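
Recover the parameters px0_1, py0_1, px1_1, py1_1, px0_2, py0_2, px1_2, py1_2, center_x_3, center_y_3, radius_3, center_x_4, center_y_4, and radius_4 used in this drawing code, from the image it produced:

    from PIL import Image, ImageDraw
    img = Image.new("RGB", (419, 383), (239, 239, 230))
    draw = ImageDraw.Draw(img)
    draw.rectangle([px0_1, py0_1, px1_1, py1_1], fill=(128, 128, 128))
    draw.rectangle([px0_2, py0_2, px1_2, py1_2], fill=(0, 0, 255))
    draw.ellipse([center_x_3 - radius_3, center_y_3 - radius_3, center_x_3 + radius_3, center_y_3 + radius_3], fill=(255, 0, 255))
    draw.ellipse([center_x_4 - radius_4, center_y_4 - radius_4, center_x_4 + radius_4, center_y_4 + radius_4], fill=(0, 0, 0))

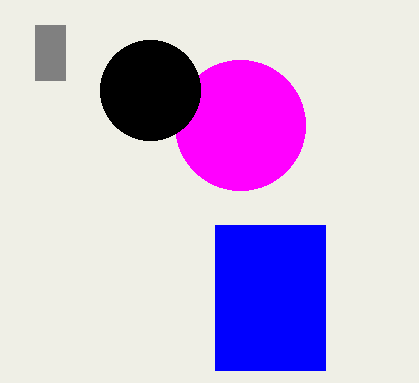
px0_1 = 35
py0_1 = 25
px1_1 = 65
py1_1 = 80
px0_2 = 215
py0_2 = 225
px1_2 = 325
py1_2 = 370
center_x_3 = 240
center_y_3 = 125
radius_3 = 65
center_x_4 = 150
center_y_4 = 90
radius_4 = 50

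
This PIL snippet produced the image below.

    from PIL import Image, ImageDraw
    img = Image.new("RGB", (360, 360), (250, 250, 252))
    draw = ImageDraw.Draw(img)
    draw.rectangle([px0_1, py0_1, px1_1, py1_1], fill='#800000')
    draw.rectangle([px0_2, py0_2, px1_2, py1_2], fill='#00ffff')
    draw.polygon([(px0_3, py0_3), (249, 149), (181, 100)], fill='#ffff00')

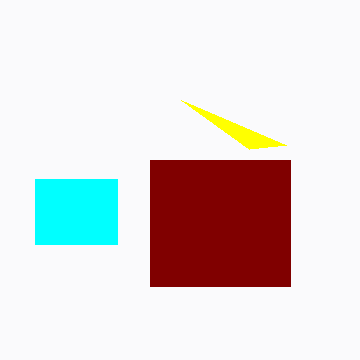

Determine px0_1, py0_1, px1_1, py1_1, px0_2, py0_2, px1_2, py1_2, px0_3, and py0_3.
px0_1 = 150; py0_1 = 160; px1_1 = 290; py1_1 = 286; px0_2 = 35; py0_2 = 179; px1_2 = 117; py1_2 = 244; px0_3 = 286; py0_3 = 145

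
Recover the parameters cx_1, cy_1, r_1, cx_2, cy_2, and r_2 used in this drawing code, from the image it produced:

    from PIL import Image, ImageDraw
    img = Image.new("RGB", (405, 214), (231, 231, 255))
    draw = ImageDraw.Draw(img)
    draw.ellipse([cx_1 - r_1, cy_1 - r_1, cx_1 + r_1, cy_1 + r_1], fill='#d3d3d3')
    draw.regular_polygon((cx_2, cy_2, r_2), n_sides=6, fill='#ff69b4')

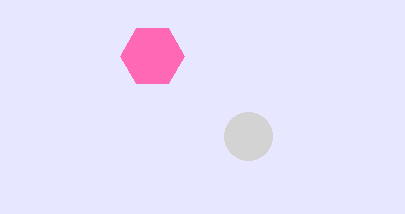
cx_1 = 248
cy_1 = 136
r_1 = 24
cx_2 = 152
cy_2 = 56
r_2 = 32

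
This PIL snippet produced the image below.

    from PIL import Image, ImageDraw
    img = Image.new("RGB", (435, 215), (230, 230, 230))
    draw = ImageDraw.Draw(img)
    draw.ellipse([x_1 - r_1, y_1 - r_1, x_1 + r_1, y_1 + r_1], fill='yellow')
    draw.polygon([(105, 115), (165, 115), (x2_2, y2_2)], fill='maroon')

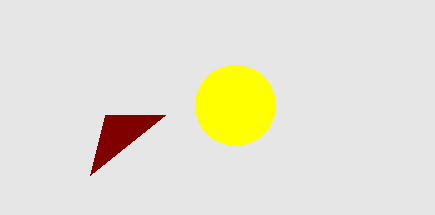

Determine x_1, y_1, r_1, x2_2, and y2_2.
x_1 = 235, y_1 = 105, r_1 = 40, x2_2 = 90, y2_2 = 175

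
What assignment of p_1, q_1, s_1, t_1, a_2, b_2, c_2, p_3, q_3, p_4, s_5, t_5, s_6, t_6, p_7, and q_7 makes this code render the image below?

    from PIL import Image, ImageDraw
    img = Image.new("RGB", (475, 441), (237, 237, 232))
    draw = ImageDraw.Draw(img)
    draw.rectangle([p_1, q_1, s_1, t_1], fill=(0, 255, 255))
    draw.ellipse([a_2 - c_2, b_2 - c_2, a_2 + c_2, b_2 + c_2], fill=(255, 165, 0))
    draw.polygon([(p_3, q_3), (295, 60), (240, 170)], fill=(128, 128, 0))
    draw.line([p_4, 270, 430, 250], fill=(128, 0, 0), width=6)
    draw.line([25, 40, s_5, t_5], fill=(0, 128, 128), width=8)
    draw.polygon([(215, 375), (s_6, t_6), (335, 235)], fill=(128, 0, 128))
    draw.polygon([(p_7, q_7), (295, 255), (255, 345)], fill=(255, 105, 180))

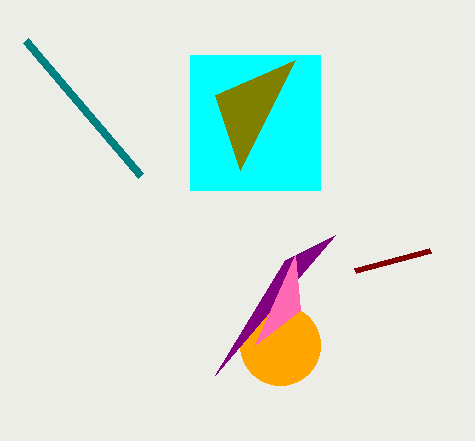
p_1 = 190, q_1 = 55, s_1 = 320, t_1 = 190, a_2 = 280, b_2 = 345, c_2 = 40, p_3 = 215, q_3 = 95, p_4 = 355, s_5 = 140, t_5 = 175, s_6 = 285, t_6 = 260, p_7 = 300, q_7 = 310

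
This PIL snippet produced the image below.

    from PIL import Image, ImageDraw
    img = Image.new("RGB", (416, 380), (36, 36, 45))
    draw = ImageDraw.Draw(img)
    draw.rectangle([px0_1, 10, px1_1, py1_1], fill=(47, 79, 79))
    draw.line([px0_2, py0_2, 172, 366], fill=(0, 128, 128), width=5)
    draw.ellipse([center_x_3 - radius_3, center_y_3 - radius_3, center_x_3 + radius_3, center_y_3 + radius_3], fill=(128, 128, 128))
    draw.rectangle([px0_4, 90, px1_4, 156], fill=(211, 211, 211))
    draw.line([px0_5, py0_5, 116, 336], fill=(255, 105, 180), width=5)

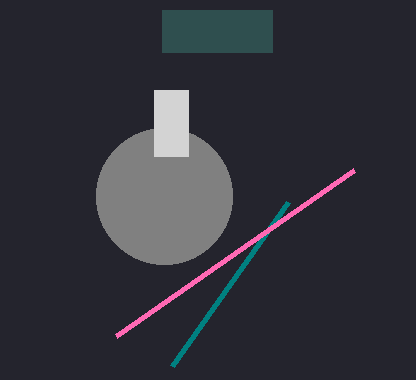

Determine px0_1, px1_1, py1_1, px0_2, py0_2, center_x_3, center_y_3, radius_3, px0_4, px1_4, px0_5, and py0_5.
px0_1 = 162
px1_1 = 272
py1_1 = 52
px0_2 = 288
py0_2 = 202
center_x_3 = 164
center_y_3 = 196
radius_3 = 68
px0_4 = 154
px1_4 = 188
px0_5 = 354
py0_5 = 170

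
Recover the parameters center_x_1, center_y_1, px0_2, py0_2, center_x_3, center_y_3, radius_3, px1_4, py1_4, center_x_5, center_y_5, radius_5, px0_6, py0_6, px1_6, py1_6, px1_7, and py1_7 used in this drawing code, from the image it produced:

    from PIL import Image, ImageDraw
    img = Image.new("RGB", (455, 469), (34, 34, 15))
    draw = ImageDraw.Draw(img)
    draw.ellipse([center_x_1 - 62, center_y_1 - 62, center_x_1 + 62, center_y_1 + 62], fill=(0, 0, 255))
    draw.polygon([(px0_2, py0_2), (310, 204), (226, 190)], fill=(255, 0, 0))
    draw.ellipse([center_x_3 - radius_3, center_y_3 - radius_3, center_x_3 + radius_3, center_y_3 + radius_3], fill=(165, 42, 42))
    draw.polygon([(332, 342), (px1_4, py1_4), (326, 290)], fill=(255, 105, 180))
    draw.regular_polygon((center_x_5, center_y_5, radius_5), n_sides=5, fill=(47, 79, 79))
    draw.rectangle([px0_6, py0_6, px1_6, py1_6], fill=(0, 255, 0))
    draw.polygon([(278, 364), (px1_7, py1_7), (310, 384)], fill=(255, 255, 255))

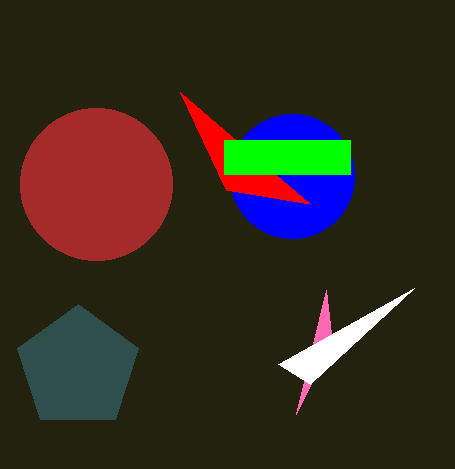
center_x_1 = 292
center_y_1 = 176
px0_2 = 180
py0_2 = 92
center_x_3 = 96
center_y_3 = 184
radius_3 = 76
px1_4 = 296
py1_4 = 414
center_x_5 = 78
center_y_5 = 368
radius_5 = 64
px0_6 = 224
py0_6 = 140
px1_6 = 350
py1_6 = 174
px1_7 = 414
py1_7 = 288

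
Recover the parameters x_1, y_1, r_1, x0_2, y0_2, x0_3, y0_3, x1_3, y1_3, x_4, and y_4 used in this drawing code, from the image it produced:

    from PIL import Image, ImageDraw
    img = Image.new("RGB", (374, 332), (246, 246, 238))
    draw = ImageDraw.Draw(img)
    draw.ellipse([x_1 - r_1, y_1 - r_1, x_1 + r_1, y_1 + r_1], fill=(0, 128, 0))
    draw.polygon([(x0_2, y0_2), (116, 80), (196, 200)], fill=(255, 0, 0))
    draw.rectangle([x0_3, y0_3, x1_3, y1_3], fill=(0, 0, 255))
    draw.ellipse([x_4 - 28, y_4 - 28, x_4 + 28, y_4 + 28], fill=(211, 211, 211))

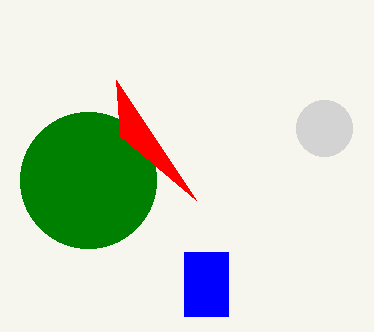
x_1 = 88
y_1 = 180
r_1 = 68
x0_2 = 120
y0_2 = 136
x0_3 = 184
y0_3 = 252
x1_3 = 228
y1_3 = 316
x_4 = 324
y_4 = 128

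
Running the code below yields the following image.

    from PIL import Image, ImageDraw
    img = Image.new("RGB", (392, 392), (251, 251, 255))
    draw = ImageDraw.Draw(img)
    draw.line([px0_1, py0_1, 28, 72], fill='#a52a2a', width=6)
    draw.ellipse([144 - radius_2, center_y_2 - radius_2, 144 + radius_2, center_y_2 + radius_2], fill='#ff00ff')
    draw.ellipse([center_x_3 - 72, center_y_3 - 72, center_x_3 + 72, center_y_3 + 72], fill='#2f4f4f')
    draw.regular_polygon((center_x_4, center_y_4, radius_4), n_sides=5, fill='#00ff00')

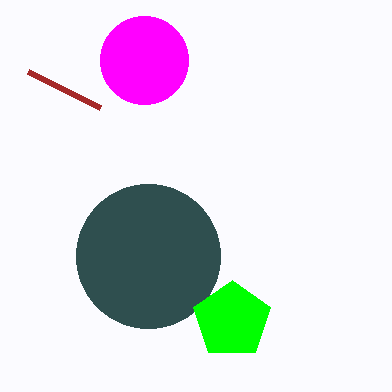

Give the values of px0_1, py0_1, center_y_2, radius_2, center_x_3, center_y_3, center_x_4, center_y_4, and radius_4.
px0_1 = 100, py0_1 = 108, center_y_2 = 60, radius_2 = 44, center_x_3 = 148, center_y_3 = 256, center_x_4 = 232, center_y_4 = 320, radius_4 = 40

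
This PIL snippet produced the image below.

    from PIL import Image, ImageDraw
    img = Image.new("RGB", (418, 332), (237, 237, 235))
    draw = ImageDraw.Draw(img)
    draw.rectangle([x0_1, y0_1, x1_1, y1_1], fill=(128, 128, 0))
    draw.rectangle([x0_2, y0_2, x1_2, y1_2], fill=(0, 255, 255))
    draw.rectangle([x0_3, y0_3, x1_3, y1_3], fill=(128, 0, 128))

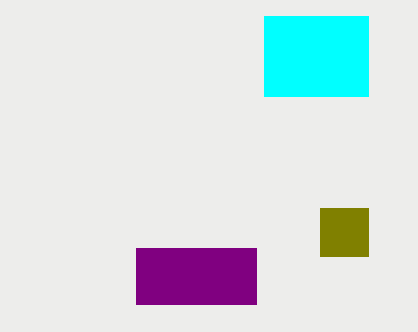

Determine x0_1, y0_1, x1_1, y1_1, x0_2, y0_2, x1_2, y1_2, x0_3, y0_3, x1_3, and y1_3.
x0_1 = 320, y0_1 = 208, x1_1 = 368, y1_1 = 256, x0_2 = 264, y0_2 = 16, x1_2 = 368, y1_2 = 96, x0_3 = 136, y0_3 = 248, x1_3 = 256, y1_3 = 304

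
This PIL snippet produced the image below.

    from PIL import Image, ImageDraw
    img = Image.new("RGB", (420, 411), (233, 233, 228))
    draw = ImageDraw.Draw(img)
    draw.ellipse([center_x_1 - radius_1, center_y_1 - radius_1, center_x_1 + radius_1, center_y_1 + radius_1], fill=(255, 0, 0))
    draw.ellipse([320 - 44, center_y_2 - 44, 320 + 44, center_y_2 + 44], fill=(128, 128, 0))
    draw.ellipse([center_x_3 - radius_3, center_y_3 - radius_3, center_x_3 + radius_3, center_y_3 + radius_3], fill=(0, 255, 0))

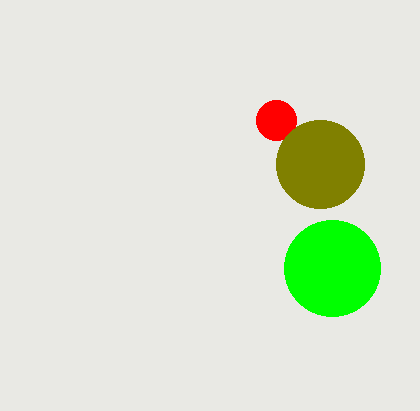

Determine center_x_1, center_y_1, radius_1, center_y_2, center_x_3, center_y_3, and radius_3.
center_x_1 = 276, center_y_1 = 120, radius_1 = 20, center_y_2 = 164, center_x_3 = 332, center_y_3 = 268, radius_3 = 48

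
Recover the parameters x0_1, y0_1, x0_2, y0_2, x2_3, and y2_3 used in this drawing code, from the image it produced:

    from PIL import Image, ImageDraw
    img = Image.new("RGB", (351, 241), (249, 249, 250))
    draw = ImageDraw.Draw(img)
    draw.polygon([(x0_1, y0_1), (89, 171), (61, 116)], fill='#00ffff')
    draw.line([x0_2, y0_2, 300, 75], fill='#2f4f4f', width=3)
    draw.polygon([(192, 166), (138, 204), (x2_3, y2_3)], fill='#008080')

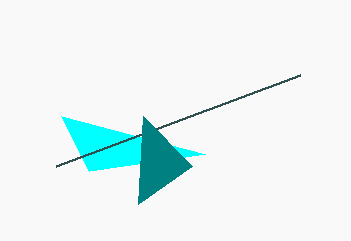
x0_1 = 205; y0_1 = 154; x0_2 = 56; y0_2 = 166; x2_3 = 143; y2_3 = 116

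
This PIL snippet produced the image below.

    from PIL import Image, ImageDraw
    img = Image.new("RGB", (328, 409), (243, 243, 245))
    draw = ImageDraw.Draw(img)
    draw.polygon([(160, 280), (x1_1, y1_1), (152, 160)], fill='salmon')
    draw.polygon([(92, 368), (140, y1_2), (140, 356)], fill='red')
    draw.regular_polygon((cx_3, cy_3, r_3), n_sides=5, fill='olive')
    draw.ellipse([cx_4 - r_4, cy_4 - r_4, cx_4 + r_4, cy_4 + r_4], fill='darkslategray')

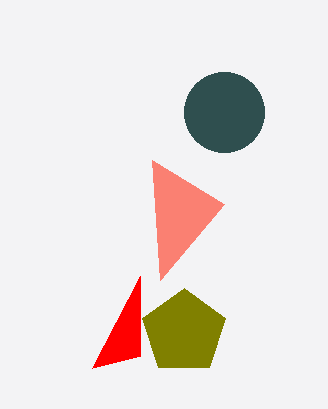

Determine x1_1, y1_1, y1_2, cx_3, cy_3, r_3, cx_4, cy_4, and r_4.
x1_1 = 224, y1_1 = 204, y1_2 = 276, cx_3 = 184, cy_3 = 332, r_3 = 44, cx_4 = 224, cy_4 = 112, r_4 = 40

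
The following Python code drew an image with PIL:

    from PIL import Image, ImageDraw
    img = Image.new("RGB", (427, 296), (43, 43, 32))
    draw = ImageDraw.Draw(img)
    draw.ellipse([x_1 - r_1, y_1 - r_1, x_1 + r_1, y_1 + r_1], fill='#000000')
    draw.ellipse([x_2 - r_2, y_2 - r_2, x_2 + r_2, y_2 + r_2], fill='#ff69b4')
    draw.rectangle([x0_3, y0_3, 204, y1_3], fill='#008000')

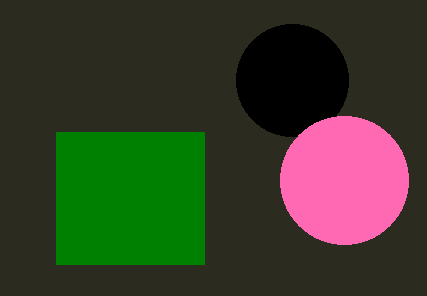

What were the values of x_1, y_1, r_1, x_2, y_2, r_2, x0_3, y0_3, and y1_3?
x_1 = 292; y_1 = 80; r_1 = 56; x_2 = 344; y_2 = 180; r_2 = 64; x0_3 = 56; y0_3 = 132; y1_3 = 264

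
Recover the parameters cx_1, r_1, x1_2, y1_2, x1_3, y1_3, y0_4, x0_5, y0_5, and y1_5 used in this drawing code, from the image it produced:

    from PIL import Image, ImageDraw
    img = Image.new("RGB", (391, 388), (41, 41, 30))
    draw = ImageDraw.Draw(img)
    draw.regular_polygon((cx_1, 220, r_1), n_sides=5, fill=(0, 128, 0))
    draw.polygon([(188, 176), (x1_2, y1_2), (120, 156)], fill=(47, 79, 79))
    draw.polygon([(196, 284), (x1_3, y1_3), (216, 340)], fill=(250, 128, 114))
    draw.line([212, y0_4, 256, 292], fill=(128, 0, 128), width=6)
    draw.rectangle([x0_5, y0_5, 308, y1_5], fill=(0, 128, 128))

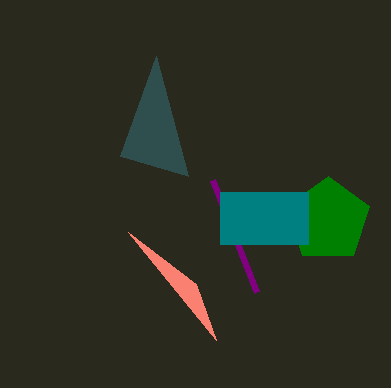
cx_1 = 328; r_1 = 44; x1_2 = 156; y1_2 = 56; x1_3 = 128; y1_3 = 232; y0_4 = 180; x0_5 = 220; y0_5 = 192; y1_5 = 244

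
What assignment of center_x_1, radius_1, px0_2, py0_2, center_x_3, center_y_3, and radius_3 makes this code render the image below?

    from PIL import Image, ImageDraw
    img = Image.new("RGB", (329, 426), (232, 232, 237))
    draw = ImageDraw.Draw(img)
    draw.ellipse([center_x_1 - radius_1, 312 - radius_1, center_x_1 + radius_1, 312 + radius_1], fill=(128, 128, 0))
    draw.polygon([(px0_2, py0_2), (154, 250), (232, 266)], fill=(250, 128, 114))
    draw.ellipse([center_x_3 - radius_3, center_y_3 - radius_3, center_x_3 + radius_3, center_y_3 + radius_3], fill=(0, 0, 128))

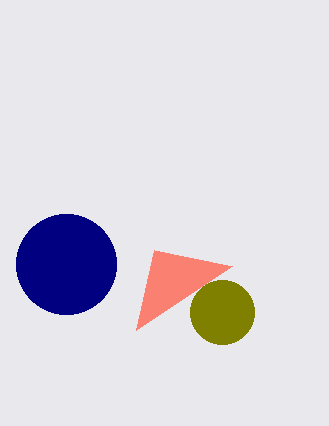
center_x_1 = 222
radius_1 = 32
px0_2 = 136
py0_2 = 330
center_x_3 = 66
center_y_3 = 264
radius_3 = 50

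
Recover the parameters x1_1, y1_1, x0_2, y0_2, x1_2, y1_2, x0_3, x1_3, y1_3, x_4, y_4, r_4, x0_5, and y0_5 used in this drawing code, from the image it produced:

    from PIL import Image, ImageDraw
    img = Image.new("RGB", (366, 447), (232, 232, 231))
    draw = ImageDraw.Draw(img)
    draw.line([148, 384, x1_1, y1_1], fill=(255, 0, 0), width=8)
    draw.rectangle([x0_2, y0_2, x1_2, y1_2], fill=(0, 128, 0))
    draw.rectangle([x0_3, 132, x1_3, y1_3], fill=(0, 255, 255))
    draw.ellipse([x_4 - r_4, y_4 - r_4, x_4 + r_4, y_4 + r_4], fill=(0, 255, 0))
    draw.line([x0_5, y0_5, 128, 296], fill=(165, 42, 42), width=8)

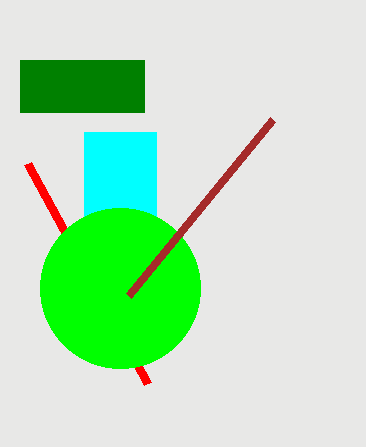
x1_1 = 28; y1_1 = 164; x0_2 = 20; y0_2 = 60; x1_2 = 144; y1_2 = 112; x0_3 = 84; x1_3 = 156; y1_3 = 216; x_4 = 120; y_4 = 288; r_4 = 80; x0_5 = 272; y0_5 = 120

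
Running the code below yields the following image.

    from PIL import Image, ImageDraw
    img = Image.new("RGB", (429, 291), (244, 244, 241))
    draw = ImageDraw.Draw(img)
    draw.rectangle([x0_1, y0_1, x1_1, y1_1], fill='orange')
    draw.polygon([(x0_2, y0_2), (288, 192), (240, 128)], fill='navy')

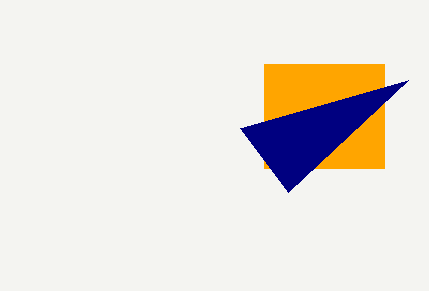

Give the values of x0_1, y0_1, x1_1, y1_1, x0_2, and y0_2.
x0_1 = 264, y0_1 = 64, x1_1 = 384, y1_1 = 168, x0_2 = 408, y0_2 = 80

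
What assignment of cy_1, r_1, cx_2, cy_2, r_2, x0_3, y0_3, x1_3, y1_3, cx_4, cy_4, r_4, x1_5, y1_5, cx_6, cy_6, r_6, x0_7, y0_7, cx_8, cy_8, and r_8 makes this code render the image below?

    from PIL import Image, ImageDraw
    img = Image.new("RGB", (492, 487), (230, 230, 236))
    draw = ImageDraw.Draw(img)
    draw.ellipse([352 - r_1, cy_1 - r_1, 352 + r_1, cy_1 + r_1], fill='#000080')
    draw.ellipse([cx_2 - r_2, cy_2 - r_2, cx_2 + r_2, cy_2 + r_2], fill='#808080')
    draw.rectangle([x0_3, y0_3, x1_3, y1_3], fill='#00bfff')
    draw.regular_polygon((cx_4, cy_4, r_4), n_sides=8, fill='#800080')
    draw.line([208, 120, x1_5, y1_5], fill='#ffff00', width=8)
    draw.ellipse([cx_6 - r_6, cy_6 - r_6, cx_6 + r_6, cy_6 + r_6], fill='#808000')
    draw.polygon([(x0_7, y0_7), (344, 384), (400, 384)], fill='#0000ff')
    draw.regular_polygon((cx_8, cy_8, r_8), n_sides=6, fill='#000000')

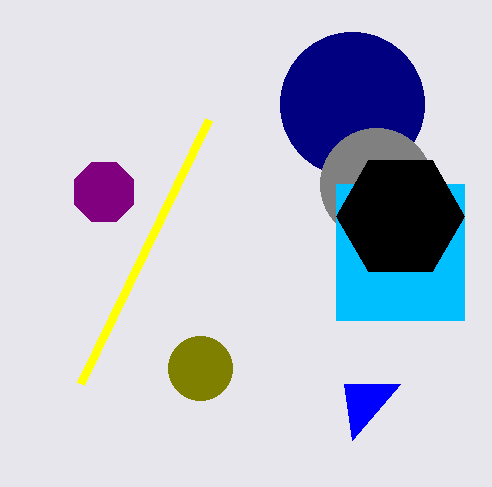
cy_1 = 104; r_1 = 72; cx_2 = 376; cy_2 = 184; r_2 = 56; x0_3 = 336; y0_3 = 184; x1_3 = 464; y1_3 = 320; cx_4 = 104; cy_4 = 192; r_4 = 32; x1_5 = 80; y1_5 = 384; cx_6 = 200; cy_6 = 368; r_6 = 32; x0_7 = 352; y0_7 = 440; cx_8 = 400; cy_8 = 216; r_8 = 64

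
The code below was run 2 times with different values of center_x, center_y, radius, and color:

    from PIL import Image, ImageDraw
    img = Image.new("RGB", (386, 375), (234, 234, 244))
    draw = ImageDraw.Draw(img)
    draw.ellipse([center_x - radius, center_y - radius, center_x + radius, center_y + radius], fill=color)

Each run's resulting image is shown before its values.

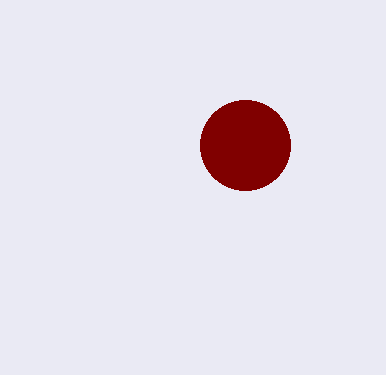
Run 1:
center_x = 245
center_y = 145
radius = 45
color = 'maroon'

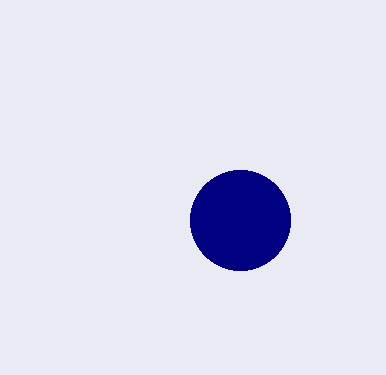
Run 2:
center_x = 240; center_y = 220; radius = 50; color = 'navy'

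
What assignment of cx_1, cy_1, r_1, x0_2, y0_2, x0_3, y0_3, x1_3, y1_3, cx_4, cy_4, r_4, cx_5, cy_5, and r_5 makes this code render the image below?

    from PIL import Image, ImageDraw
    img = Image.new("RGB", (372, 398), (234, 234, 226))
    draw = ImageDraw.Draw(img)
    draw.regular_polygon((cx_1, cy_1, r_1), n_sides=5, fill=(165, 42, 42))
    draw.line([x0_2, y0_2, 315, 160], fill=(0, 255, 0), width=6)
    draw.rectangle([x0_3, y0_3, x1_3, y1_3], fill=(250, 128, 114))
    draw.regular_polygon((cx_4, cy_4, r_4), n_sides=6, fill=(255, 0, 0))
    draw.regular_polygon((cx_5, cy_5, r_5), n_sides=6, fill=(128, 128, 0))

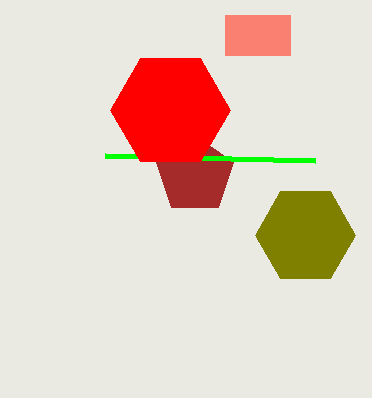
cx_1 = 195
cy_1 = 175
r_1 = 40
x0_2 = 105
y0_2 = 155
x0_3 = 225
y0_3 = 15
x1_3 = 290
y1_3 = 55
cx_4 = 170
cy_4 = 110
r_4 = 60
cx_5 = 305
cy_5 = 235
r_5 = 50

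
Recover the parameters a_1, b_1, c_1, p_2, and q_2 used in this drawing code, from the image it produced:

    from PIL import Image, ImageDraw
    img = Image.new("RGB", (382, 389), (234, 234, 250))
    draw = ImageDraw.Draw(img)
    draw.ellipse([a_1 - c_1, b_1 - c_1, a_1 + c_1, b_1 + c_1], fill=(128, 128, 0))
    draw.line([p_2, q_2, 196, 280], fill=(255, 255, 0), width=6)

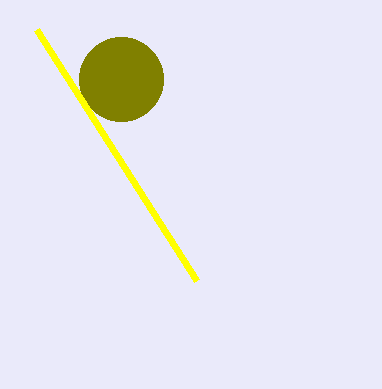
a_1 = 121, b_1 = 79, c_1 = 42, p_2 = 36, q_2 = 29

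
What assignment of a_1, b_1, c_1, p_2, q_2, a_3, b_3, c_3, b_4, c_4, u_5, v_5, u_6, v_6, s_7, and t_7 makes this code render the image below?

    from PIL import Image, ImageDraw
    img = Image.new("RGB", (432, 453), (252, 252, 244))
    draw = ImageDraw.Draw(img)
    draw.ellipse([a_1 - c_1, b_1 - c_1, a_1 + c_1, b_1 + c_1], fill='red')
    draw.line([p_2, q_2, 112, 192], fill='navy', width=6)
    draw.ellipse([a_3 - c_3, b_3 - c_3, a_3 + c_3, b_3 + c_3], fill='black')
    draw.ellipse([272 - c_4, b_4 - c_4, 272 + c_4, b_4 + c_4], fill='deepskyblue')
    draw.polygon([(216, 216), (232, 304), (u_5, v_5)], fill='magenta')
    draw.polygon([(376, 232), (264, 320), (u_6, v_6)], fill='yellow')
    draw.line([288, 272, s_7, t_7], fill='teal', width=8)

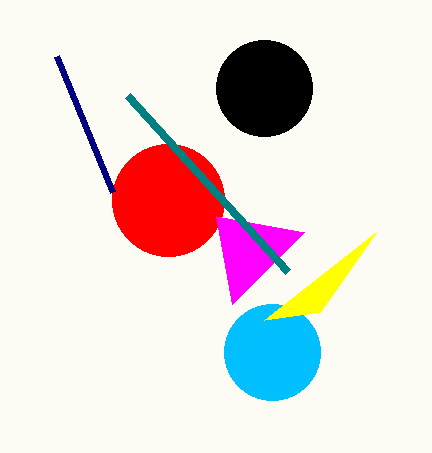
a_1 = 168; b_1 = 200; c_1 = 56; p_2 = 56; q_2 = 56; a_3 = 264; b_3 = 88; c_3 = 48; b_4 = 352; c_4 = 48; u_5 = 304; v_5 = 232; u_6 = 320; v_6 = 312; s_7 = 128; t_7 = 96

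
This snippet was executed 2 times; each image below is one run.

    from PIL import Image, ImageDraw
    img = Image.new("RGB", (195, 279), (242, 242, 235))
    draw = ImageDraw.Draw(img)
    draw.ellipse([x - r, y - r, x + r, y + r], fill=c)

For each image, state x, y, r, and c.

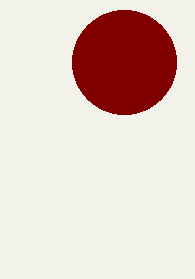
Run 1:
x = 124; y = 62; r = 52; c = 'maroon'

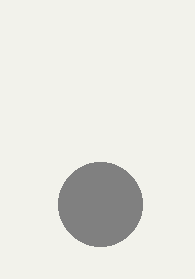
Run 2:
x = 100; y = 204; r = 42; c = 'gray'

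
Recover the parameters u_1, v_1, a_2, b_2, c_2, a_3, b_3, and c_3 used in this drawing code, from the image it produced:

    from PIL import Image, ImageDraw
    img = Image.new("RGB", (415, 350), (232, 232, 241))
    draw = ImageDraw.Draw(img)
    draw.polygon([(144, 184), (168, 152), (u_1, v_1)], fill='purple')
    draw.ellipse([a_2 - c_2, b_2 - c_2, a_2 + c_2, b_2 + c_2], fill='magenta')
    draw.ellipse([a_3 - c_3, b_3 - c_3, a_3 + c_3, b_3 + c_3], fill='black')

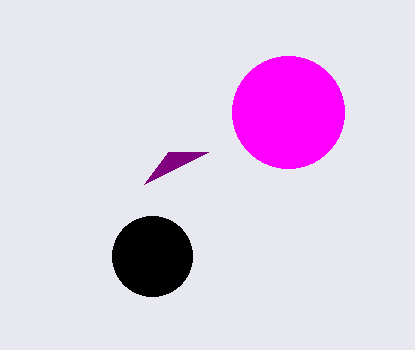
u_1 = 208, v_1 = 152, a_2 = 288, b_2 = 112, c_2 = 56, a_3 = 152, b_3 = 256, c_3 = 40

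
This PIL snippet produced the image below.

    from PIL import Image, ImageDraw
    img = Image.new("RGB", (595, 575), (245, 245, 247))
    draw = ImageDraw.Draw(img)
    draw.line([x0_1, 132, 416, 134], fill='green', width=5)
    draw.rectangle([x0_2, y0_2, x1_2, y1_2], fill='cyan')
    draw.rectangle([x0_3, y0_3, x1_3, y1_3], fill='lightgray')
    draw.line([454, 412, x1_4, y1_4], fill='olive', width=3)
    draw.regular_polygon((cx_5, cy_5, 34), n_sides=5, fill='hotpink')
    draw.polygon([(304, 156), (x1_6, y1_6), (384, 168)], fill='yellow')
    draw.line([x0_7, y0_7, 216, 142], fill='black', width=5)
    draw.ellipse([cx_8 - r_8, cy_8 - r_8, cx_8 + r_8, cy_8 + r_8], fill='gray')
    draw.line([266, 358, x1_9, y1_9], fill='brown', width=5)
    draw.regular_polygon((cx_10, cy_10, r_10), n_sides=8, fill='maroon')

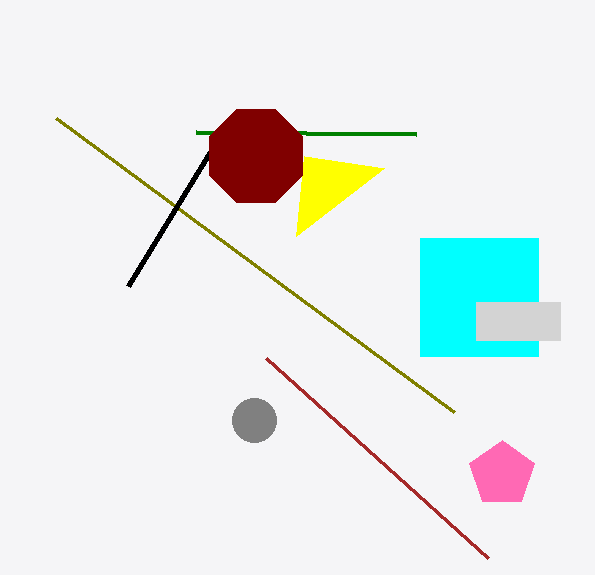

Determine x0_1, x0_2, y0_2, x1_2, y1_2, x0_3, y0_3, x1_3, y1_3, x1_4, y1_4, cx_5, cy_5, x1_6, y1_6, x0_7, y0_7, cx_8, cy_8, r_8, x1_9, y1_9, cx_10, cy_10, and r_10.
x0_1 = 196
x0_2 = 420
y0_2 = 238
x1_2 = 538
y1_2 = 356
x0_3 = 476
y0_3 = 302
x1_3 = 560
y1_3 = 340
x1_4 = 56
y1_4 = 118
cx_5 = 502
cy_5 = 474
x1_6 = 296
y1_6 = 236
x0_7 = 128
y0_7 = 286
cx_8 = 254
cy_8 = 420
r_8 = 22
x1_9 = 488
y1_9 = 558
cx_10 = 256
cy_10 = 156
r_10 = 50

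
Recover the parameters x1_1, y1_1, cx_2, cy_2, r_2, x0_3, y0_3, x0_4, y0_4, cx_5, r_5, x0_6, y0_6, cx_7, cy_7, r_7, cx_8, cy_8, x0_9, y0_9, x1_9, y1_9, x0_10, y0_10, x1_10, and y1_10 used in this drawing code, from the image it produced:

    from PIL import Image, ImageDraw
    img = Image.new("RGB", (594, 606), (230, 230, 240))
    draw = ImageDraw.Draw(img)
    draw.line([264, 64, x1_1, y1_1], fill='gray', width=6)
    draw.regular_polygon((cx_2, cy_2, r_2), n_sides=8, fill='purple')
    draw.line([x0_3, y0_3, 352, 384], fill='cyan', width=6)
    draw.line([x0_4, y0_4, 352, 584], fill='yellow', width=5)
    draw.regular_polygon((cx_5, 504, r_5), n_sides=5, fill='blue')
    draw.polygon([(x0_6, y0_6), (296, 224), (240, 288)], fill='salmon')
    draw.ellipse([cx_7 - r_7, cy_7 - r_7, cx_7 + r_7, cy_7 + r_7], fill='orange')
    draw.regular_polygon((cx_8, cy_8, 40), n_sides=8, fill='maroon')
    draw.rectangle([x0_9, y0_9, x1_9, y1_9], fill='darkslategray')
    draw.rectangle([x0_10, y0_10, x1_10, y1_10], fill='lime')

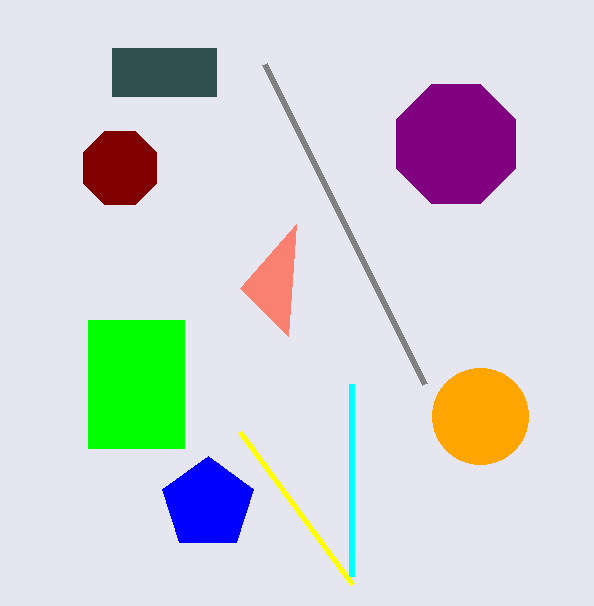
x1_1 = 424, y1_1 = 384, cx_2 = 456, cy_2 = 144, r_2 = 64, x0_3 = 352, y0_3 = 576, x0_4 = 240, y0_4 = 432, cx_5 = 208, r_5 = 48, x0_6 = 288, y0_6 = 336, cx_7 = 480, cy_7 = 416, r_7 = 48, cx_8 = 120, cy_8 = 168, x0_9 = 112, y0_9 = 48, x1_9 = 216, y1_9 = 96, x0_10 = 88, y0_10 = 320, x1_10 = 184, y1_10 = 448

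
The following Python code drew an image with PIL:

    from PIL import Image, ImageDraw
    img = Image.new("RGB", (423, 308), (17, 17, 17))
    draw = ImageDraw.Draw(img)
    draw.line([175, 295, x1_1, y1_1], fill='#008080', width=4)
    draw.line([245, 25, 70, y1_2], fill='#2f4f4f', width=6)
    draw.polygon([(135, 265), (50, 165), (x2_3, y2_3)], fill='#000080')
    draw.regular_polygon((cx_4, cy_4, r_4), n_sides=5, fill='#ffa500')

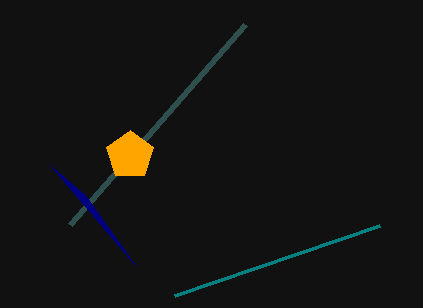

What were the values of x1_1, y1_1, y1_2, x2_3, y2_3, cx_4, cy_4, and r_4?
x1_1 = 380
y1_1 = 225
y1_2 = 225
x2_3 = 85
y2_3 = 195
cx_4 = 130
cy_4 = 155
r_4 = 25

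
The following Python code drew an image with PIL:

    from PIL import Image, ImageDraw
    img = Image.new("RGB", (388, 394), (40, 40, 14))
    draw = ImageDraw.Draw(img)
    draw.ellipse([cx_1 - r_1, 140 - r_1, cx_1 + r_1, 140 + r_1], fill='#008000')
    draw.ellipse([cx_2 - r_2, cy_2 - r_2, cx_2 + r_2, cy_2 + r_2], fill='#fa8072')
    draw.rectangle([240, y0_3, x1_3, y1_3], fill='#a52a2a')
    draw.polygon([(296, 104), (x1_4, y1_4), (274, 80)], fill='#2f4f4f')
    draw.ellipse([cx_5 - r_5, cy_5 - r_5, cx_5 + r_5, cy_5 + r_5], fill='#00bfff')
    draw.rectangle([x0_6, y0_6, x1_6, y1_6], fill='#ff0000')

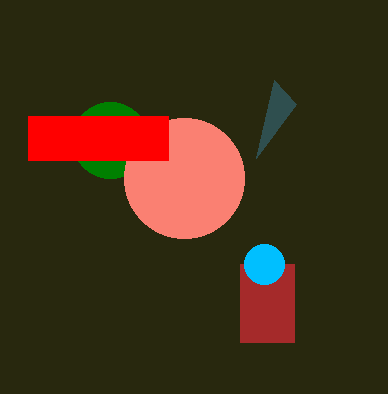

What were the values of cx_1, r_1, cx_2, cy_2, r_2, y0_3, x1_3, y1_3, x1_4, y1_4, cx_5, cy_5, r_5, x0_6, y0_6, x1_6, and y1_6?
cx_1 = 110, r_1 = 38, cx_2 = 184, cy_2 = 178, r_2 = 60, y0_3 = 264, x1_3 = 294, y1_3 = 342, x1_4 = 256, y1_4 = 158, cx_5 = 264, cy_5 = 264, r_5 = 20, x0_6 = 28, y0_6 = 116, x1_6 = 168, y1_6 = 160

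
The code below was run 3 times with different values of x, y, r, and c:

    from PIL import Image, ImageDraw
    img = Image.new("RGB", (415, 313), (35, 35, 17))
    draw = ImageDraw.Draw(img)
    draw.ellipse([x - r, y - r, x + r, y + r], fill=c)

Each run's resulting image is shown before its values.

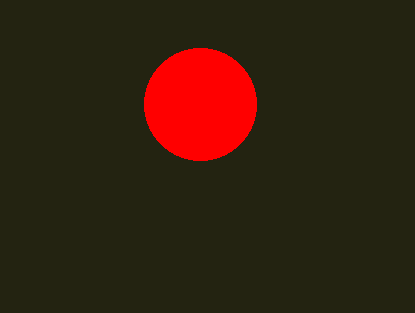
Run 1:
x = 200; y = 104; r = 56; c = 'red'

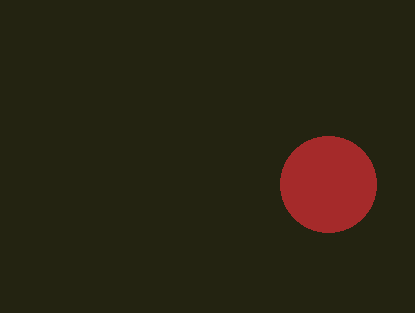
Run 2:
x = 328
y = 184
r = 48
c = 'brown'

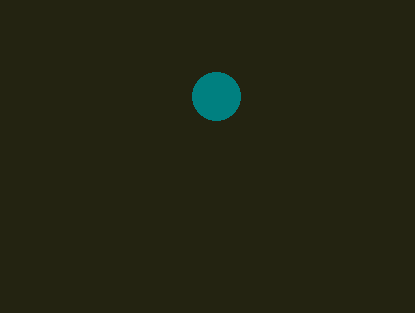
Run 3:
x = 216; y = 96; r = 24; c = 'teal'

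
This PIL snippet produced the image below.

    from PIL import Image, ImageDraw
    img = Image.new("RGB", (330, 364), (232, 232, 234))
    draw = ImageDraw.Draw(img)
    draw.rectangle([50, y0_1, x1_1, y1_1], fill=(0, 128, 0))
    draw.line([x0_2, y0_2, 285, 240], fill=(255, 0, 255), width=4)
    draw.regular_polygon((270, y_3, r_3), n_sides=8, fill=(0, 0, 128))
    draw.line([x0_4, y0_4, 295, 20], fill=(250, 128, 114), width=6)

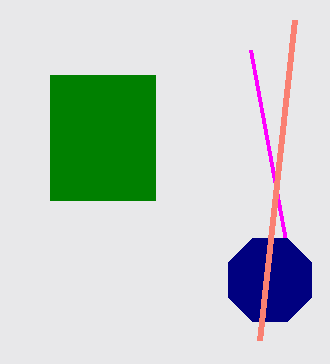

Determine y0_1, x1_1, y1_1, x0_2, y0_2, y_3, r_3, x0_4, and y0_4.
y0_1 = 75, x1_1 = 155, y1_1 = 200, x0_2 = 250, y0_2 = 50, y_3 = 280, r_3 = 45, x0_4 = 260, y0_4 = 340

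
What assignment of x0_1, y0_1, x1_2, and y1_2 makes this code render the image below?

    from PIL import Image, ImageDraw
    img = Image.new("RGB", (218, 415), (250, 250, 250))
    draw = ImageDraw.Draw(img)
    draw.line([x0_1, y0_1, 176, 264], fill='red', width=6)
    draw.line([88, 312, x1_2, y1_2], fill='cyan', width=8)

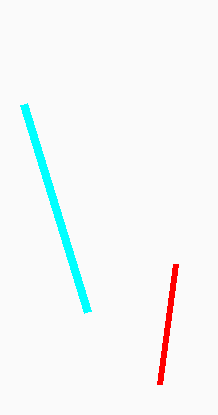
x0_1 = 160, y0_1 = 384, x1_2 = 24, y1_2 = 104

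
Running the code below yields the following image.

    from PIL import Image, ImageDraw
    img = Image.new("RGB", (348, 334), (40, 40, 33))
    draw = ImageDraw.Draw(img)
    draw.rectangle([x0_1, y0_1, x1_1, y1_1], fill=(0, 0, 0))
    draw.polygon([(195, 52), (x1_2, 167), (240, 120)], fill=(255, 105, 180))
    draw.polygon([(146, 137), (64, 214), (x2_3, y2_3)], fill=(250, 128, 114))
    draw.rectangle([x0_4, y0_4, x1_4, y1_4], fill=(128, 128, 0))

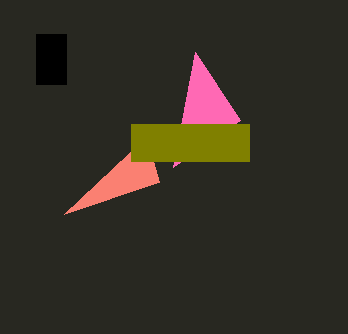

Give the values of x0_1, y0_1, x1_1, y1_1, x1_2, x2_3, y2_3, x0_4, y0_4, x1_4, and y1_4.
x0_1 = 36
y0_1 = 34
x1_1 = 66
y1_1 = 84
x1_2 = 173
x2_3 = 159
y2_3 = 182
x0_4 = 131
y0_4 = 124
x1_4 = 249
y1_4 = 161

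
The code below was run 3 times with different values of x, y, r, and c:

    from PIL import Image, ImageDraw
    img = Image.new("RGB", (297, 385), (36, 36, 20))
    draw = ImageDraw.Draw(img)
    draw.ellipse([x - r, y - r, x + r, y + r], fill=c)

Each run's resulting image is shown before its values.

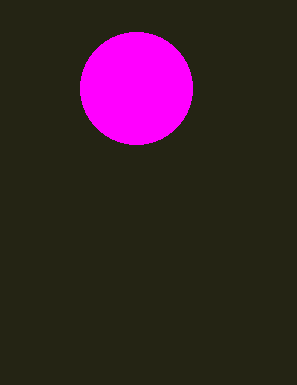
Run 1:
x = 136
y = 88
r = 56
c = 'magenta'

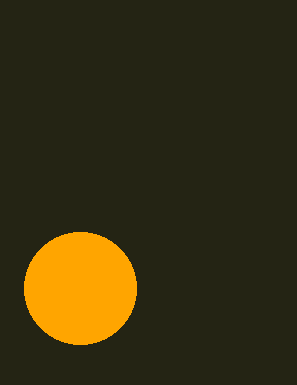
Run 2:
x = 80
y = 288
r = 56
c = 'orange'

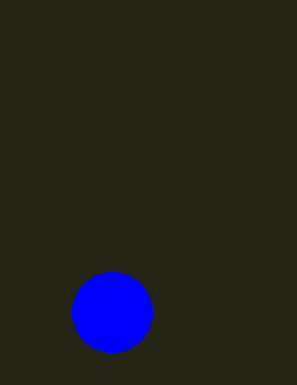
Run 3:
x = 112, y = 312, r = 40, c = 'blue'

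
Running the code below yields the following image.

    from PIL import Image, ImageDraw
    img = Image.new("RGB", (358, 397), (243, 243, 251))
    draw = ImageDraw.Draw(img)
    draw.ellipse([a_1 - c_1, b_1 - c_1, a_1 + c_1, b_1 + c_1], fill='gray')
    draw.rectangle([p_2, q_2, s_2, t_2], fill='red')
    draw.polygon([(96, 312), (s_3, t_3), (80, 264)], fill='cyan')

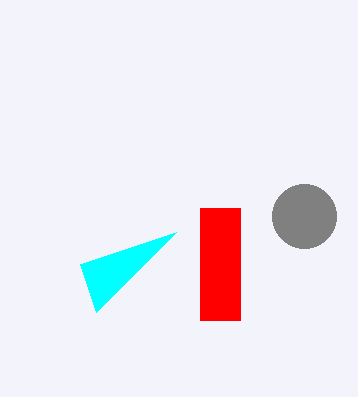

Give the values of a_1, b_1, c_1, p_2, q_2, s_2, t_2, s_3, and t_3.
a_1 = 304; b_1 = 216; c_1 = 32; p_2 = 200; q_2 = 208; s_2 = 240; t_2 = 320; s_3 = 176; t_3 = 232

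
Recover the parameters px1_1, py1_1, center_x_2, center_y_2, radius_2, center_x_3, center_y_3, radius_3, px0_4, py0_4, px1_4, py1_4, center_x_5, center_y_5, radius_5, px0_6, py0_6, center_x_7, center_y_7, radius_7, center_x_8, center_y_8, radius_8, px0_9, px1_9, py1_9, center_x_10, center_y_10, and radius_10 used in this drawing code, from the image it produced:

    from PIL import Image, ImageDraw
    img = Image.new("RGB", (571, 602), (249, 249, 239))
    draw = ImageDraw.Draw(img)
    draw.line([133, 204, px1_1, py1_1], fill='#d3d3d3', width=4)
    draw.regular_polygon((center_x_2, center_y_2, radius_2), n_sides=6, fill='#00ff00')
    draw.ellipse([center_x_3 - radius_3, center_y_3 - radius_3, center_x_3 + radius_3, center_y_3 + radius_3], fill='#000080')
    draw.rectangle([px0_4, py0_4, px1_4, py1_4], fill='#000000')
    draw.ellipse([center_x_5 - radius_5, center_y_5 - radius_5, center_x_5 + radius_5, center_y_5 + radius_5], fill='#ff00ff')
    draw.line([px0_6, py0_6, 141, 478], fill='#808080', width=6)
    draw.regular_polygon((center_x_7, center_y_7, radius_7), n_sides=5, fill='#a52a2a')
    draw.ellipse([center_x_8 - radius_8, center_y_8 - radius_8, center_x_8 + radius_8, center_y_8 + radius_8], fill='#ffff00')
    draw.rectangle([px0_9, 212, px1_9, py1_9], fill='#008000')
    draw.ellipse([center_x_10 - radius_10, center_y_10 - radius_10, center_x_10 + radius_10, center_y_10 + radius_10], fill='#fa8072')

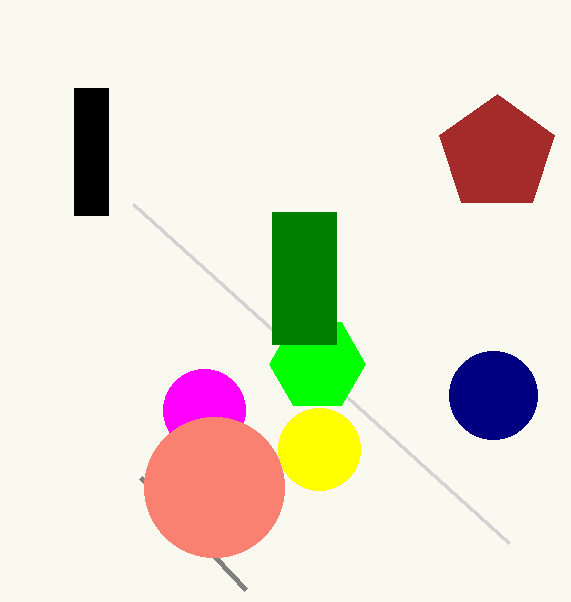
px1_1 = 509, py1_1 = 543, center_x_2 = 317, center_y_2 = 364, radius_2 = 48, center_x_3 = 493, center_y_3 = 395, radius_3 = 44, px0_4 = 74, py0_4 = 88, px1_4 = 108, py1_4 = 215, center_x_5 = 204, center_y_5 = 410, radius_5 = 41, px0_6 = 246, py0_6 = 590, center_x_7 = 497, center_y_7 = 154, radius_7 = 60, center_x_8 = 319, center_y_8 = 449, radius_8 = 41, px0_9 = 272, px1_9 = 336, py1_9 = 344, center_x_10 = 214, center_y_10 = 487, radius_10 = 70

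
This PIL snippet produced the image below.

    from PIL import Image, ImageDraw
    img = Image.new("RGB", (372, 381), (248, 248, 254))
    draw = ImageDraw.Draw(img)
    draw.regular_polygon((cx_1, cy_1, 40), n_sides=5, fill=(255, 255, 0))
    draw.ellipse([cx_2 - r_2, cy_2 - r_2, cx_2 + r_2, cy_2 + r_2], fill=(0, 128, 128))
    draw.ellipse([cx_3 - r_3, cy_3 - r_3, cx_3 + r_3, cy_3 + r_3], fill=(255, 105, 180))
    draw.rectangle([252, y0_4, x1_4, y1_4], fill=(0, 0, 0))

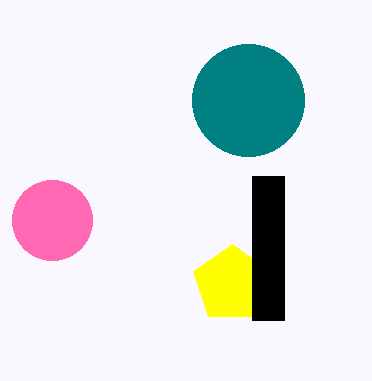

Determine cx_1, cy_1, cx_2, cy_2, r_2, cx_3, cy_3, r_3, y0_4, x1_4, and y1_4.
cx_1 = 232, cy_1 = 284, cx_2 = 248, cy_2 = 100, r_2 = 56, cx_3 = 52, cy_3 = 220, r_3 = 40, y0_4 = 176, x1_4 = 284, y1_4 = 320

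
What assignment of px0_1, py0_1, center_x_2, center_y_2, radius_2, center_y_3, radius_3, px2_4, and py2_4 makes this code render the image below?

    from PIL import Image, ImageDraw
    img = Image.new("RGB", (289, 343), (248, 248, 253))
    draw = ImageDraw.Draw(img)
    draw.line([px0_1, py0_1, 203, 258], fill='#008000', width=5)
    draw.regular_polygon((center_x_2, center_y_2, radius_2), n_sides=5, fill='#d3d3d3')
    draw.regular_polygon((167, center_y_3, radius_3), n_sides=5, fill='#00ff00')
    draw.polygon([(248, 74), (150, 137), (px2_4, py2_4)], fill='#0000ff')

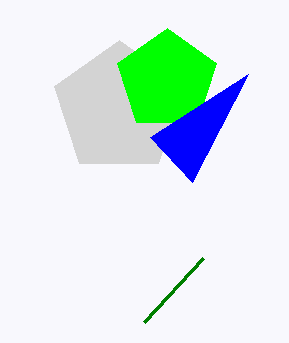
px0_1 = 144, py0_1 = 322, center_x_2 = 119, center_y_2 = 108, radius_2 = 68, center_y_3 = 80, radius_3 = 52, px2_4 = 192, py2_4 = 182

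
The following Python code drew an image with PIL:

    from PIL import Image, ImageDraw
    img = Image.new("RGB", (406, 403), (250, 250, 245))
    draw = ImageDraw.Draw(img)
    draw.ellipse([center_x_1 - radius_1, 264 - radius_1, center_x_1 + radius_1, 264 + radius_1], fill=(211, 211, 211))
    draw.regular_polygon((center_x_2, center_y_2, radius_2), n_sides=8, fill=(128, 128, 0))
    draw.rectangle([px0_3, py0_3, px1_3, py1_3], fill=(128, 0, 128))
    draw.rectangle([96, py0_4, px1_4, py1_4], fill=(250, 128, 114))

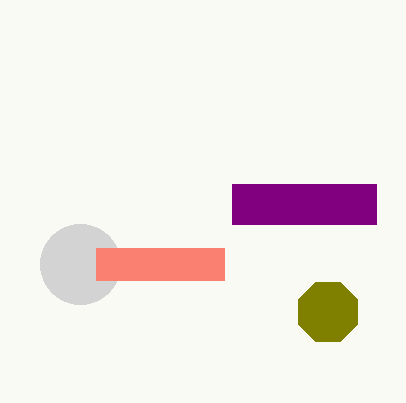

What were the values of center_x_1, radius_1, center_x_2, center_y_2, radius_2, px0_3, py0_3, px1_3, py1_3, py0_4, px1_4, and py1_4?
center_x_1 = 80
radius_1 = 40
center_x_2 = 328
center_y_2 = 312
radius_2 = 32
px0_3 = 232
py0_3 = 184
px1_3 = 376
py1_3 = 224
py0_4 = 248
px1_4 = 224
py1_4 = 280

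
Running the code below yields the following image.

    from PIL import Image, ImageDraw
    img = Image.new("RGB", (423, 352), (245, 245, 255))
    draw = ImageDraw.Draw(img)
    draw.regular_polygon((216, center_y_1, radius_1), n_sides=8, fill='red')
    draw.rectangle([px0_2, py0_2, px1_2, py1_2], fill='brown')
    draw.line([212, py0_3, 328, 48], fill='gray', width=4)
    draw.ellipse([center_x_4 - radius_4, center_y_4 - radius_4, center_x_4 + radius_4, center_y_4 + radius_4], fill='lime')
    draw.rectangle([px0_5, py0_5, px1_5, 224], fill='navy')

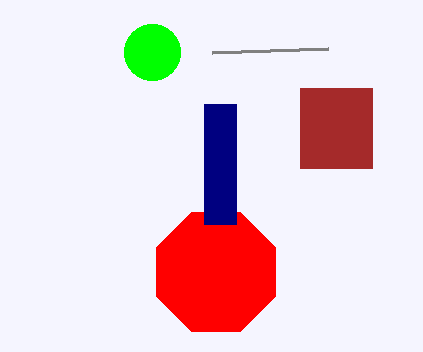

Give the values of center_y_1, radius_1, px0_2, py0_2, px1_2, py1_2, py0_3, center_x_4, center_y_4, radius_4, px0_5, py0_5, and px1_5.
center_y_1 = 272; radius_1 = 64; px0_2 = 300; py0_2 = 88; px1_2 = 372; py1_2 = 168; py0_3 = 52; center_x_4 = 152; center_y_4 = 52; radius_4 = 28; px0_5 = 204; py0_5 = 104; px1_5 = 236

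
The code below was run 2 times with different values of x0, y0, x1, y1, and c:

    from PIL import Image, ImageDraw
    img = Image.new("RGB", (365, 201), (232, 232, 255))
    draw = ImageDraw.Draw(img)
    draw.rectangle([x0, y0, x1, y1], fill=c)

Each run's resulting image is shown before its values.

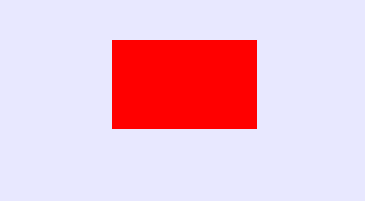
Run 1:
x0 = 112, y0 = 40, x1 = 256, y1 = 128, c = 'red'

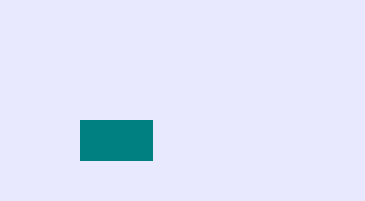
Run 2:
x0 = 80
y0 = 120
x1 = 152
y1 = 160
c = 'teal'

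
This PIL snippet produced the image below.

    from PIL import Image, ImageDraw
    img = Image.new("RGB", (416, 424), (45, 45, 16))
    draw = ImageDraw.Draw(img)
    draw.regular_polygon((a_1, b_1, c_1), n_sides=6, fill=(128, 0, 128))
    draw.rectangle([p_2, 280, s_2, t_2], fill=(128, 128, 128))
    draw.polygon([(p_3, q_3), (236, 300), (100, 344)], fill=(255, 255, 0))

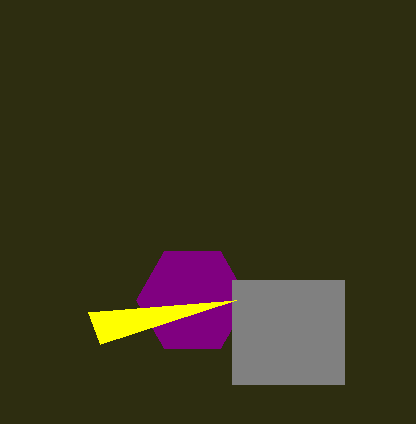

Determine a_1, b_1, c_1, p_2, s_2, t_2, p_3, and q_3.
a_1 = 192; b_1 = 300; c_1 = 56; p_2 = 232; s_2 = 344; t_2 = 384; p_3 = 88; q_3 = 312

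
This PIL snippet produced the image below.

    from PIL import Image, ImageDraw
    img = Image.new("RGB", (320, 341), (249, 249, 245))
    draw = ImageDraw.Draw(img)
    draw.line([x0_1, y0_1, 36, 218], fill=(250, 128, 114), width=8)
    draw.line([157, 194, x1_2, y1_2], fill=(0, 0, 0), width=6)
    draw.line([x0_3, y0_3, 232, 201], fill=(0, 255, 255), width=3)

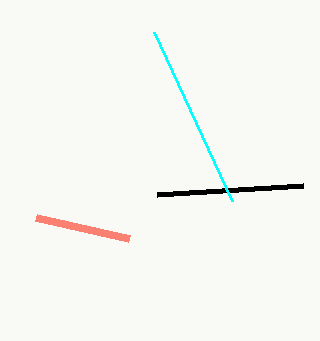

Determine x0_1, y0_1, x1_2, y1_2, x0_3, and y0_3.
x0_1 = 129; y0_1 = 239; x1_2 = 303; y1_2 = 185; x0_3 = 154; y0_3 = 32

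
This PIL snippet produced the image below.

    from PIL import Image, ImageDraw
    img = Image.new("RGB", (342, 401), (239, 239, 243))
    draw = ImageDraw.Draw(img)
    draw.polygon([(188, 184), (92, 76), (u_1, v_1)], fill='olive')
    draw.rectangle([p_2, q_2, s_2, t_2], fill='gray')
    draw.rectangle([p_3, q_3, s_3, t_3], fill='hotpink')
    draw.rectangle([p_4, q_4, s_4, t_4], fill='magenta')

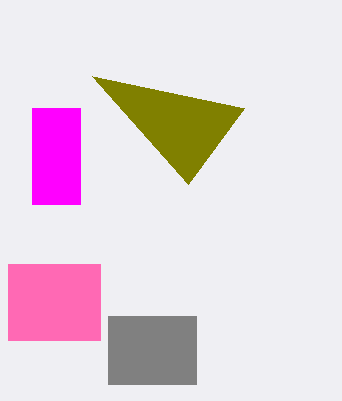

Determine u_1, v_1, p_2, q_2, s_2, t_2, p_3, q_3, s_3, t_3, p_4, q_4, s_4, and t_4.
u_1 = 244
v_1 = 108
p_2 = 108
q_2 = 316
s_2 = 196
t_2 = 384
p_3 = 8
q_3 = 264
s_3 = 100
t_3 = 340
p_4 = 32
q_4 = 108
s_4 = 80
t_4 = 204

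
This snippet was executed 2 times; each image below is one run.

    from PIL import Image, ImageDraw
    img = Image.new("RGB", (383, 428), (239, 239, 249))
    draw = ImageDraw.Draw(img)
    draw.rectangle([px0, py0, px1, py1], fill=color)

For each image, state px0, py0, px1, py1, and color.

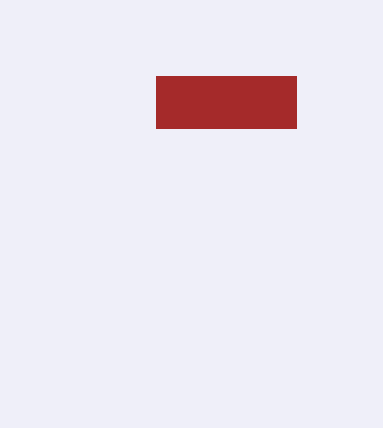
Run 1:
px0 = 156; py0 = 76; px1 = 296; py1 = 128; color = 'brown'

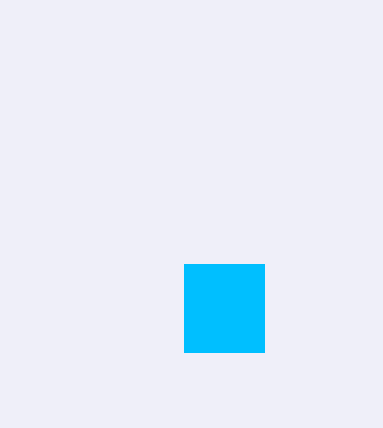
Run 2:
px0 = 184
py0 = 264
px1 = 264
py1 = 352
color = 'deepskyblue'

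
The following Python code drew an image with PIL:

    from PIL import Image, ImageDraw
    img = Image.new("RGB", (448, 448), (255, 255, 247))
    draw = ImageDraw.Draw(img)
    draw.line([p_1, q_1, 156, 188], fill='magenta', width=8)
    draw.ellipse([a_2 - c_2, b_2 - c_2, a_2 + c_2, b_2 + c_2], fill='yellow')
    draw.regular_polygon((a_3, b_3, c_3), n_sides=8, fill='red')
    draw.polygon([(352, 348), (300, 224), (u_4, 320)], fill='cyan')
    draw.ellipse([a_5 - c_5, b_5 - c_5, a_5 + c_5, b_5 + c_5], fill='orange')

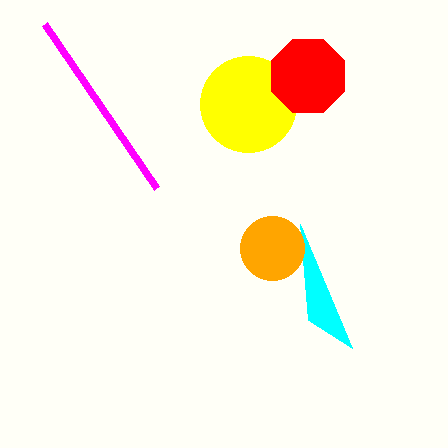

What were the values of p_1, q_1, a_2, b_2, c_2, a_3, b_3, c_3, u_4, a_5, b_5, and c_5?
p_1 = 44
q_1 = 24
a_2 = 248
b_2 = 104
c_2 = 48
a_3 = 308
b_3 = 76
c_3 = 40
u_4 = 308
a_5 = 272
b_5 = 248
c_5 = 32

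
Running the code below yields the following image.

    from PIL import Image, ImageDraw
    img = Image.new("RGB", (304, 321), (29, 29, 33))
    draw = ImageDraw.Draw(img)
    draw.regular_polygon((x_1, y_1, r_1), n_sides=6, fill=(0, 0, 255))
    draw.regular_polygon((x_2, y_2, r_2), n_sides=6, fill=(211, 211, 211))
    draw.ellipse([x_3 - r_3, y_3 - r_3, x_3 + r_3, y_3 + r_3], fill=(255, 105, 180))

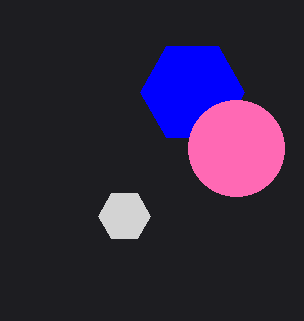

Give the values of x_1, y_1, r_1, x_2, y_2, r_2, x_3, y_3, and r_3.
x_1 = 192; y_1 = 92; r_1 = 52; x_2 = 124; y_2 = 216; r_2 = 26; x_3 = 236; y_3 = 148; r_3 = 48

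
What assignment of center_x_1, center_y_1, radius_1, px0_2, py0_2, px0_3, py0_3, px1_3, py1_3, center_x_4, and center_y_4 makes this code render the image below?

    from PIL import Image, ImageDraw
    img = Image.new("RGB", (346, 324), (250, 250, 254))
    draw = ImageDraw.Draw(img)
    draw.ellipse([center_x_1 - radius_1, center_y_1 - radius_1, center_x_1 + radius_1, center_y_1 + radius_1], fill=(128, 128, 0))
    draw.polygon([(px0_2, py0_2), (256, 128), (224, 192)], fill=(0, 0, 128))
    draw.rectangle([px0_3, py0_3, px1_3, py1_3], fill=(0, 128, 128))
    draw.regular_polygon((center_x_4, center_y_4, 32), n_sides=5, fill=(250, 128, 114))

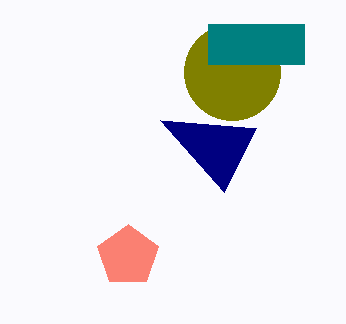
center_x_1 = 232, center_y_1 = 72, radius_1 = 48, px0_2 = 160, py0_2 = 120, px0_3 = 208, py0_3 = 24, px1_3 = 304, py1_3 = 64, center_x_4 = 128, center_y_4 = 256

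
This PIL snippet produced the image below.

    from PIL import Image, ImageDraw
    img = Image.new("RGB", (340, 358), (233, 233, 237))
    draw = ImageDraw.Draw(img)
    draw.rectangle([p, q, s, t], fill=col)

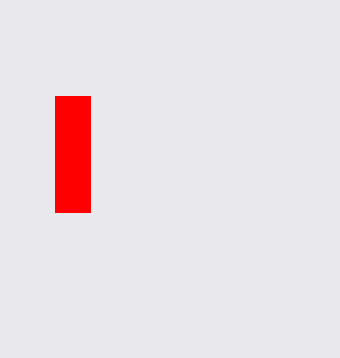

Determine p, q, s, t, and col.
p = 55, q = 96, s = 90, t = 212, col = 'red'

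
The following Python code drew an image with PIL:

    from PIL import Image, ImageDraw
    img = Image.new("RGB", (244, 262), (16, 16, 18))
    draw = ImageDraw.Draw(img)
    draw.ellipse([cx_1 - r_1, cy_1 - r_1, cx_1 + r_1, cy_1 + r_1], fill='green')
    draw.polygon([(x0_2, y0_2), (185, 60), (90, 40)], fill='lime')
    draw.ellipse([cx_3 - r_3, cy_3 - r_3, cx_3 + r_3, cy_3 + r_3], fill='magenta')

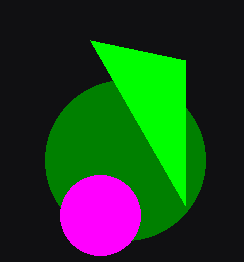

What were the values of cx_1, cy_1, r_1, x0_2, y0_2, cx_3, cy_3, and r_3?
cx_1 = 125
cy_1 = 160
r_1 = 80
x0_2 = 185
y0_2 = 205
cx_3 = 100
cy_3 = 215
r_3 = 40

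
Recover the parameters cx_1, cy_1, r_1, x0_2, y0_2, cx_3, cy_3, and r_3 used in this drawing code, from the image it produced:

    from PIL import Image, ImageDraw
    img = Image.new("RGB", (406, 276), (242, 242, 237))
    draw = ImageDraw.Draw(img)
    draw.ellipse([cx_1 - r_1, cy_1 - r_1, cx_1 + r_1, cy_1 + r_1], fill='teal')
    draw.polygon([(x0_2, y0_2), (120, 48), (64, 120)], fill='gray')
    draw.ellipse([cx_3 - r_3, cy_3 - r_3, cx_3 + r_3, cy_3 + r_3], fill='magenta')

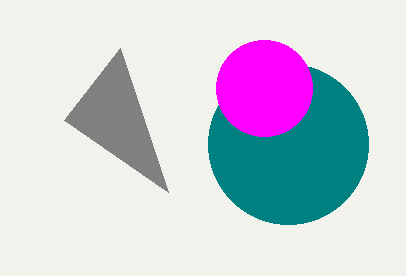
cx_1 = 288
cy_1 = 144
r_1 = 80
x0_2 = 168
y0_2 = 192
cx_3 = 264
cy_3 = 88
r_3 = 48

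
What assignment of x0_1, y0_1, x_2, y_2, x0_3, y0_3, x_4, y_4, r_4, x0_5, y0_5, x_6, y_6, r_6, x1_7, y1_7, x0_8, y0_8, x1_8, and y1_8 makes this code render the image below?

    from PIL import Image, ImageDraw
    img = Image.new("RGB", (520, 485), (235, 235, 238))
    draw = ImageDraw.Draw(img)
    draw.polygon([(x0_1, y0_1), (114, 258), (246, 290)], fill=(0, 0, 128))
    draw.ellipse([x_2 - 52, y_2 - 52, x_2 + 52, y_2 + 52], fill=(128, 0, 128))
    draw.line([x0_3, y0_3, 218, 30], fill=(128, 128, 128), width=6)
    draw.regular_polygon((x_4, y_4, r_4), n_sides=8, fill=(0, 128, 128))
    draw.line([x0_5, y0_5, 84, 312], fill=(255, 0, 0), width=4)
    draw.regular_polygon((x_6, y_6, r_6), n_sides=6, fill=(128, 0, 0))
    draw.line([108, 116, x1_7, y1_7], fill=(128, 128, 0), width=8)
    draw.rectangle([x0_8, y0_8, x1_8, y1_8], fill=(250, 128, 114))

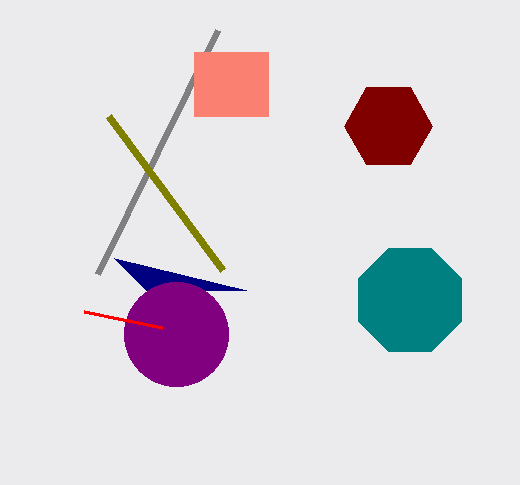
x0_1 = 146
y0_1 = 290
x_2 = 176
y_2 = 334
x0_3 = 98
y0_3 = 274
x_4 = 410
y_4 = 300
r_4 = 56
x0_5 = 162
y0_5 = 328
x_6 = 388
y_6 = 126
r_6 = 44
x1_7 = 222
y1_7 = 270
x0_8 = 194
y0_8 = 52
x1_8 = 268
y1_8 = 116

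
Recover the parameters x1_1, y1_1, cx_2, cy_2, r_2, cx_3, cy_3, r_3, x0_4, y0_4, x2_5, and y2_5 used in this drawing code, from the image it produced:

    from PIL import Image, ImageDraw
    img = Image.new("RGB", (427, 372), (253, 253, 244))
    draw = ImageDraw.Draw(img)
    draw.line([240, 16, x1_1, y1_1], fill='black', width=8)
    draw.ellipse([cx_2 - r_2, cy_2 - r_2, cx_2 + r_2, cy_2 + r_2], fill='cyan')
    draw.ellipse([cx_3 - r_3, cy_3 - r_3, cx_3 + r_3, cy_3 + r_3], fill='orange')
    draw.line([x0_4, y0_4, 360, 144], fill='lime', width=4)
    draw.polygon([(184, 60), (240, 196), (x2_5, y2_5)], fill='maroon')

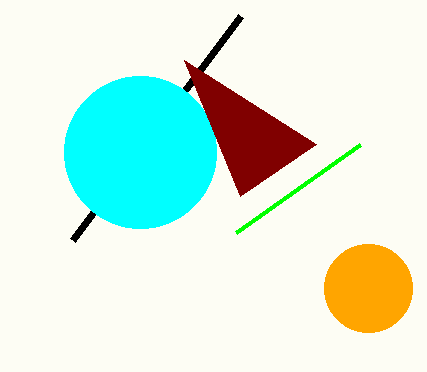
x1_1 = 72; y1_1 = 240; cx_2 = 140; cy_2 = 152; r_2 = 76; cx_3 = 368; cy_3 = 288; r_3 = 44; x0_4 = 236; y0_4 = 232; x2_5 = 316; y2_5 = 144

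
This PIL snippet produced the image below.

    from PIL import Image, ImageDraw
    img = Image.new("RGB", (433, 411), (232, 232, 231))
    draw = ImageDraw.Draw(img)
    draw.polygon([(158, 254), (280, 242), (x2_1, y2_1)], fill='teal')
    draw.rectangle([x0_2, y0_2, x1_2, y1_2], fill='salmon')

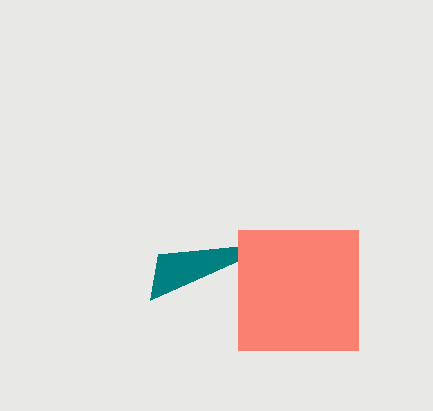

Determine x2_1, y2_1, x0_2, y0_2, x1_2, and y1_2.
x2_1 = 150; y2_1 = 300; x0_2 = 238; y0_2 = 230; x1_2 = 358; y1_2 = 350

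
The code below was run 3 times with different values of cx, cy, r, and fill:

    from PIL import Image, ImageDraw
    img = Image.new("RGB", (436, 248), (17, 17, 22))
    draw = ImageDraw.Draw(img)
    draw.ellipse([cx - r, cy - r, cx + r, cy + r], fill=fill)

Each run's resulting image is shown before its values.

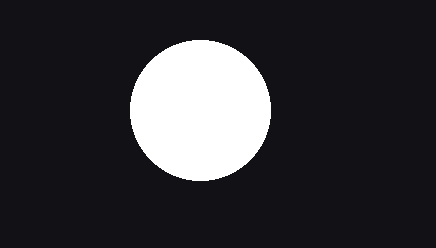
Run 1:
cx = 200
cy = 110
r = 70
fill = 'white'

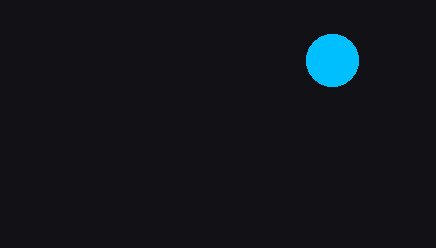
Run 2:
cx = 332
cy = 60
r = 26
fill = 'deepskyblue'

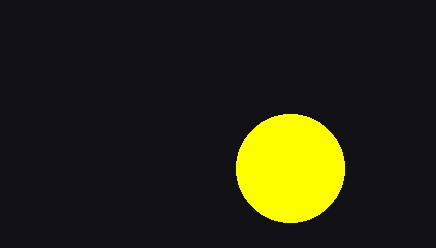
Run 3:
cx = 290; cy = 168; r = 54; fill = 'yellow'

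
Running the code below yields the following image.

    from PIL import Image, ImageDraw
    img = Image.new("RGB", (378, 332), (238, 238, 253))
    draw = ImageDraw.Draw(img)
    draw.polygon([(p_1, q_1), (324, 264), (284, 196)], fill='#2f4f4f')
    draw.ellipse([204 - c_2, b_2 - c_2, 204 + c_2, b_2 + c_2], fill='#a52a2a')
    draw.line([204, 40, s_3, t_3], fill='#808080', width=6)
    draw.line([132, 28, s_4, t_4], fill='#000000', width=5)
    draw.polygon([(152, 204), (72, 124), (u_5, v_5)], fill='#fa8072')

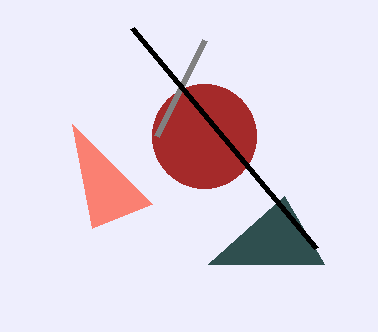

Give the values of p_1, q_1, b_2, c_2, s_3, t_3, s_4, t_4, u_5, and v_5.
p_1 = 208; q_1 = 264; b_2 = 136; c_2 = 52; s_3 = 156; t_3 = 136; s_4 = 316; t_4 = 248; u_5 = 92; v_5 = 228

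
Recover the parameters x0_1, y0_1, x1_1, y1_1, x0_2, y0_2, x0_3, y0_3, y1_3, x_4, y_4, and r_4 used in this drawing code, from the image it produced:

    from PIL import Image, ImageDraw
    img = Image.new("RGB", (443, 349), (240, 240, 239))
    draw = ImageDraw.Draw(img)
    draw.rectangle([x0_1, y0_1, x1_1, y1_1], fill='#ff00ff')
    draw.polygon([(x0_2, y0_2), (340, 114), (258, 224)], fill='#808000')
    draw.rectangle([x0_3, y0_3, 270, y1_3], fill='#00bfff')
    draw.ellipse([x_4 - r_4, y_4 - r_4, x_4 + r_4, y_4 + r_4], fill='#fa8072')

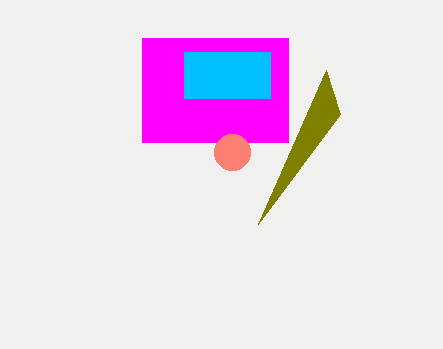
x0_1 = 142, y0_1 = 38, x1_1 = 288, y1_1 = 142, x0_2 = 326, y0_2 = 70, x0_3 = 184, y0_3 = 52, y1_3 = 98, x_4 = 232, y_4 = 152, r_4 = 18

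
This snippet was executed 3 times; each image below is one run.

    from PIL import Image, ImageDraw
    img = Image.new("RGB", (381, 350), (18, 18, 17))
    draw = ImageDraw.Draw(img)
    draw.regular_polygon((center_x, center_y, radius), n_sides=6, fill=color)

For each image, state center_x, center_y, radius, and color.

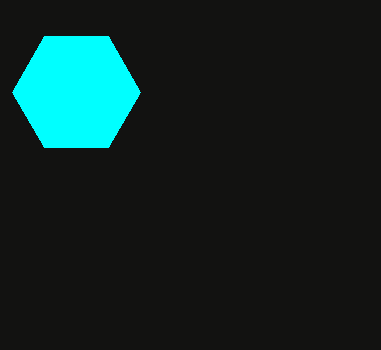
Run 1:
center_x = 76
center_y = 92
radius = 64
color = 'cyan'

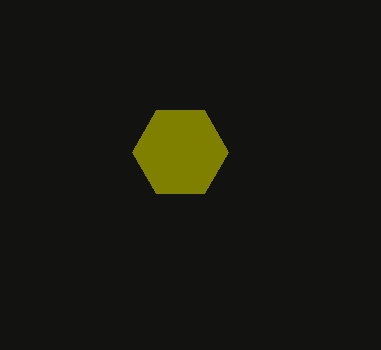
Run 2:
center_x = 180
center_y = 152
radius = 48
color = 'olive'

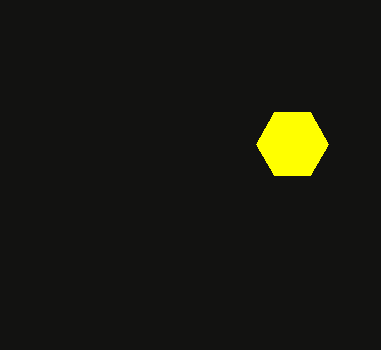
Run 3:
center_x = 292, center_y = 144, radius = 36, color = 'yellow'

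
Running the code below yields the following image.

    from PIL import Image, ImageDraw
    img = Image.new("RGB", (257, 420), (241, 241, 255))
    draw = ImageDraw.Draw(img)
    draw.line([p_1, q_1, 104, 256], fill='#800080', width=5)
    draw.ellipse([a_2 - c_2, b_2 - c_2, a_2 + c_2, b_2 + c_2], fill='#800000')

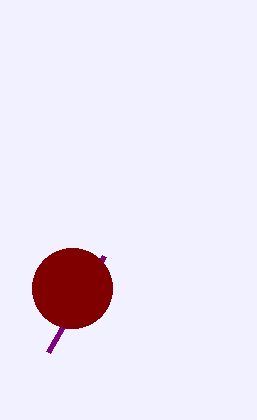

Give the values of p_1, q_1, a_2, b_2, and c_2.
p_1 = 48; q_1 = 352; a_2 = 72; b_2 = 288; c_2 = 40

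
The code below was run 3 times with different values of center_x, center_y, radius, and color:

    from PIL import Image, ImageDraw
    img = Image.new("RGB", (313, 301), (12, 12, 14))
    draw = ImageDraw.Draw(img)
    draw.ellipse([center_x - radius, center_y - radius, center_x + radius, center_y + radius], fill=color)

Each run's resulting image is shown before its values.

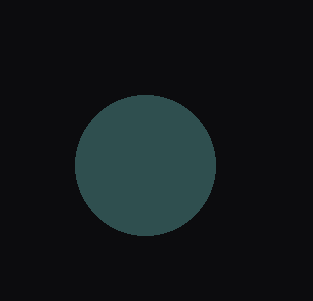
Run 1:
center_x = 145
center_y = 165
radius = 70
color = 'darkslategray'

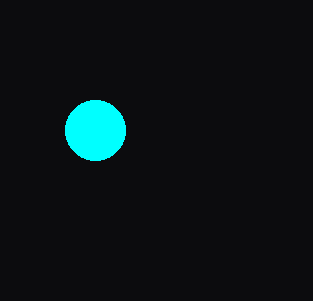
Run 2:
center_x = 95, center_y = 130, radius = 30, color = 'cyan'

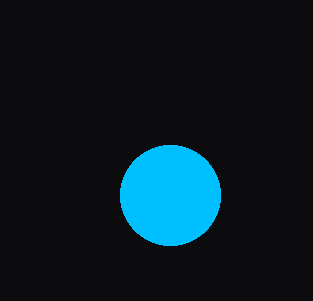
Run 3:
center_x = 170, center_y = 195, radius = 50, color = 'deepskyblue'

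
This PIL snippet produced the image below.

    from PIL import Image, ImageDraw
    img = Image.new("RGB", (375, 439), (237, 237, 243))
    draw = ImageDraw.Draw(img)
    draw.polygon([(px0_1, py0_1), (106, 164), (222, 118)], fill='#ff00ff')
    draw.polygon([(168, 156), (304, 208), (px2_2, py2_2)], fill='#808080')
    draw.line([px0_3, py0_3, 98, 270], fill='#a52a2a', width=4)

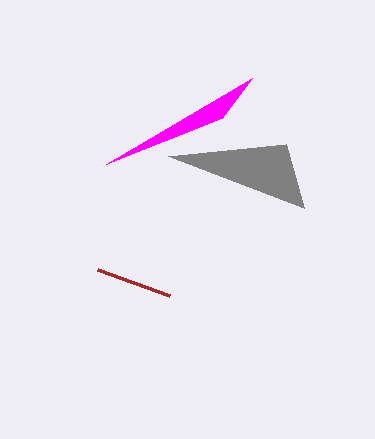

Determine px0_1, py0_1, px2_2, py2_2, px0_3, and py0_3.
px0_1 = 252; py0_1 = 78; px2_2 = 286; py2_2 = 144; px0_3 = 170; py0_3 = 296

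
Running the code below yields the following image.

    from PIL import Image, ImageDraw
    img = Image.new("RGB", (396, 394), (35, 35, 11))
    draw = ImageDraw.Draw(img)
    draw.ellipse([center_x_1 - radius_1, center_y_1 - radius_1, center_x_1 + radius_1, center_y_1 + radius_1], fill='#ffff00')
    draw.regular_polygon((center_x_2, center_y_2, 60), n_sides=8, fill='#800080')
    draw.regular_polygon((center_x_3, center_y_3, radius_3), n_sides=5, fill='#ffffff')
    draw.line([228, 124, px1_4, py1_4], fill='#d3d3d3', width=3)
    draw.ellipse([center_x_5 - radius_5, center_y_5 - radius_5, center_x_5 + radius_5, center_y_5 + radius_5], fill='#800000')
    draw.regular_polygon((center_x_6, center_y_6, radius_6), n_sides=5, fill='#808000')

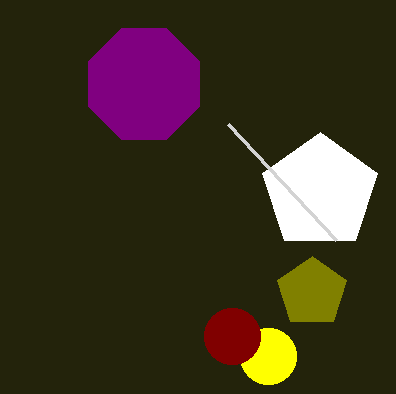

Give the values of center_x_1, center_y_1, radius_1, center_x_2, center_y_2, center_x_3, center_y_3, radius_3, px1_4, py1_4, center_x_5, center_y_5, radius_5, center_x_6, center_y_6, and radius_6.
center_x_1 = 268, center_y_1 = 356, radius_1 = 28, center_x_2 = 144, center_y_2 = 84, center_x_3 = 320, center_y_3 = 192, radius_3 = 60, px1_4 = 336, py1_4 = 240, center_x_5 = 232, center_y_5 = 336, radius_5 = 28, center_x_6 = 312, center_y_6 = 292, radius_6 = 36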